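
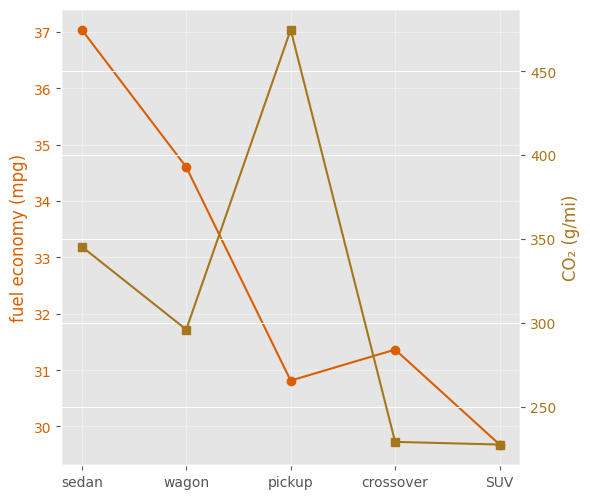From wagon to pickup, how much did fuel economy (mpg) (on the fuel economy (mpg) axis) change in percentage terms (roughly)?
wagon ≈ 35, pickup ≈ 31; (31 − 35) / 35 ≈ -11.4%.

≈ -11.4%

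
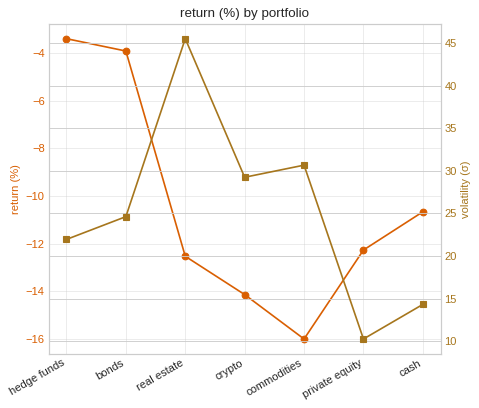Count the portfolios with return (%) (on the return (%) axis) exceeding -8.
Above -8: hedge funds, bonds.

2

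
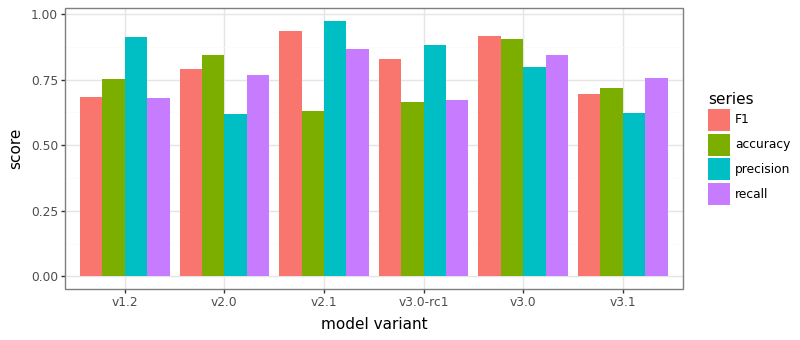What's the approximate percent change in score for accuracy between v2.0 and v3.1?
v2.0 ≈ 0.8, v3.1 ≈ 0.7; (0.7 − 0.8) / 0.8 ≈ -12.5%.

≈ -12.5%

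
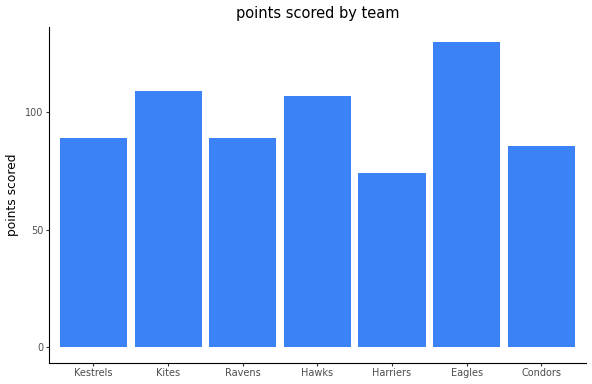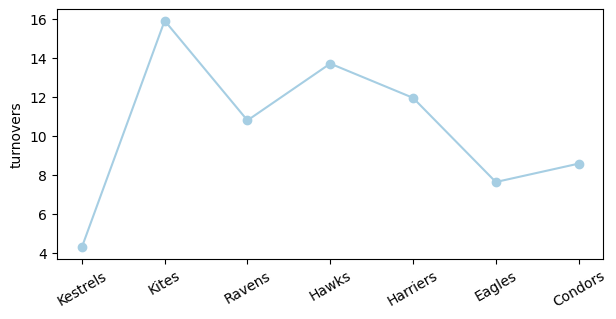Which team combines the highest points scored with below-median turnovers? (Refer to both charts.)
Eagles

Chart 2 median turnovers ≈ 10; below-median teams: Kestrels, Eagles, Condors. Among those, Eagles has the highest points scored (≈ 120).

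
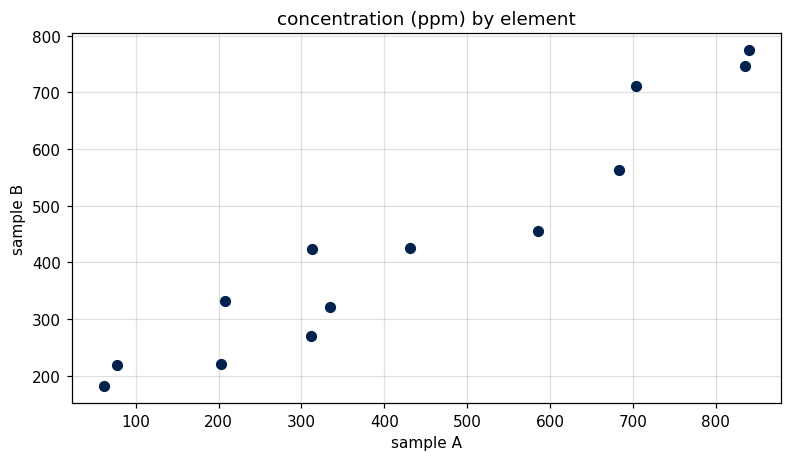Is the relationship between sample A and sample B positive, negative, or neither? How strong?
Points are positively correlated; strong (|r| ≈ 1.0).

positive, strong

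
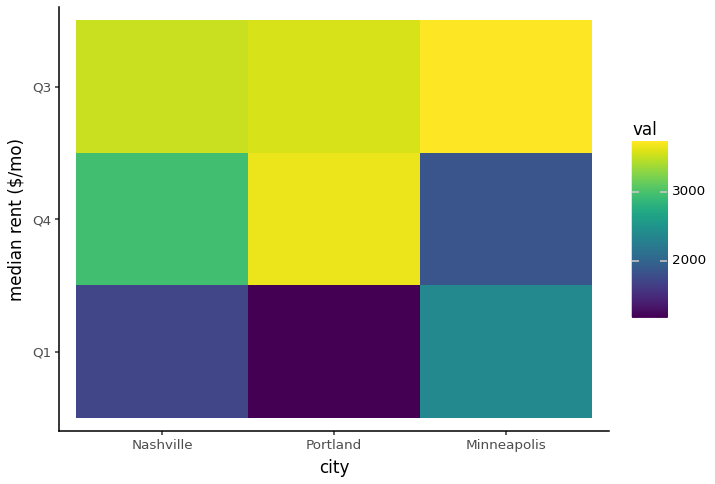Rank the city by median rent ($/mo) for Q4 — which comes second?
Nashville

Top 3 for Q4: Portland ≈ 3500, Nashville ≈ 3000, Minneapolis ≈ 2000.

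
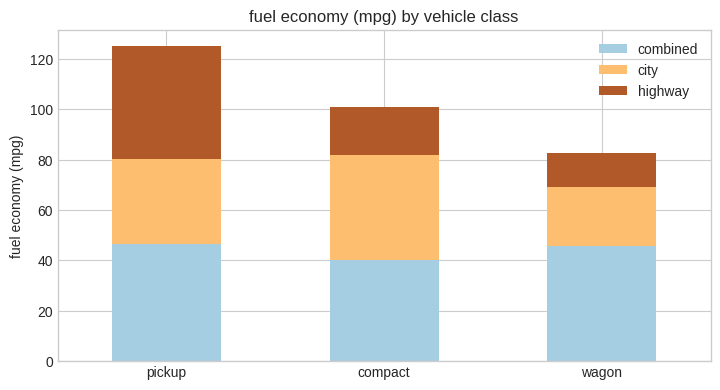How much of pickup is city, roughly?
city top ≈ 80, bottom ≈ 40; segment ≈ 40.

≈ 40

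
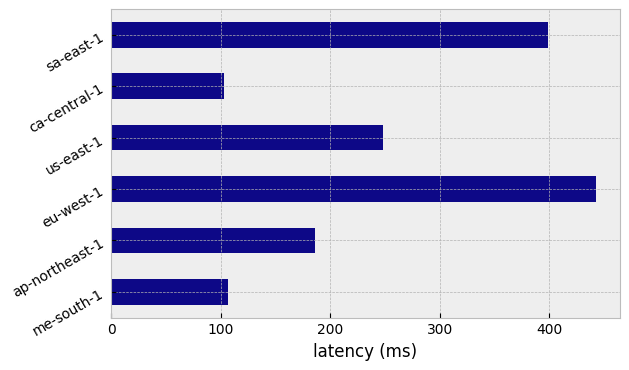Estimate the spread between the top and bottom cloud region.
Max eu-west-1 ≈ 450, min ca-central-1 ≈ 100; range ≈ 350.

≈ 350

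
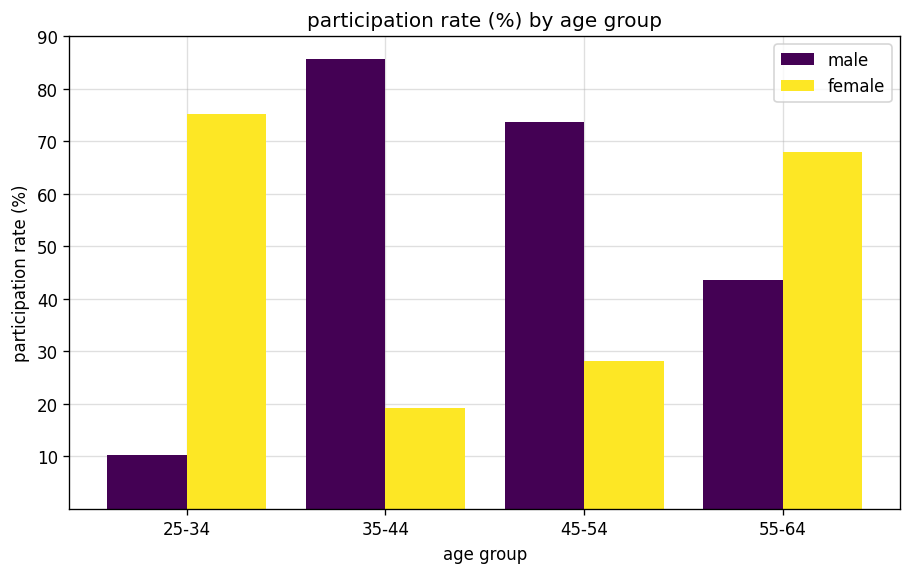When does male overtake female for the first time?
25-34: male ≈ 10 vs female ≈ 80 (not yet); 35-44: male ≈ 90 vs female ≈ 20 (first crossover).

35-44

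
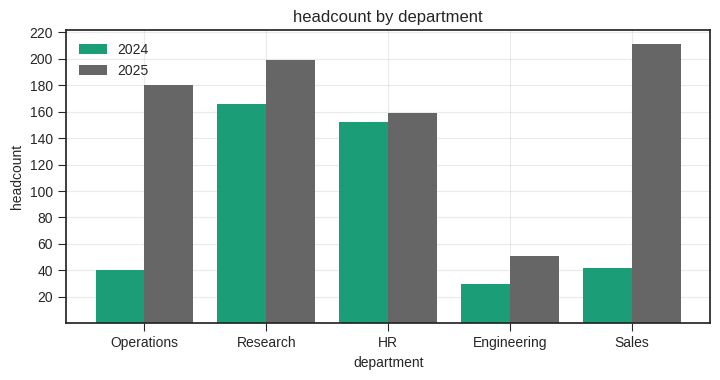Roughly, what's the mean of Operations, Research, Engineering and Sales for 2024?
(40 + 160 + 40 + 40) / 4 ≈ 70.

≈ 70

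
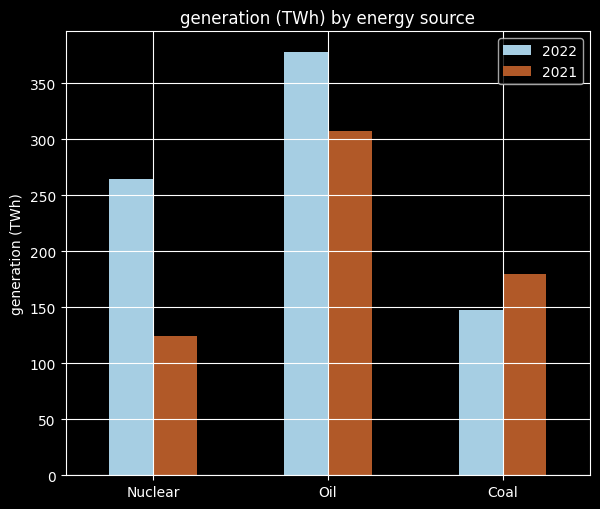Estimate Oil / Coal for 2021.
Oil ≈ 300, Coal ≈ 200; 300/200 ≈ 1.5.

≈ 1.5×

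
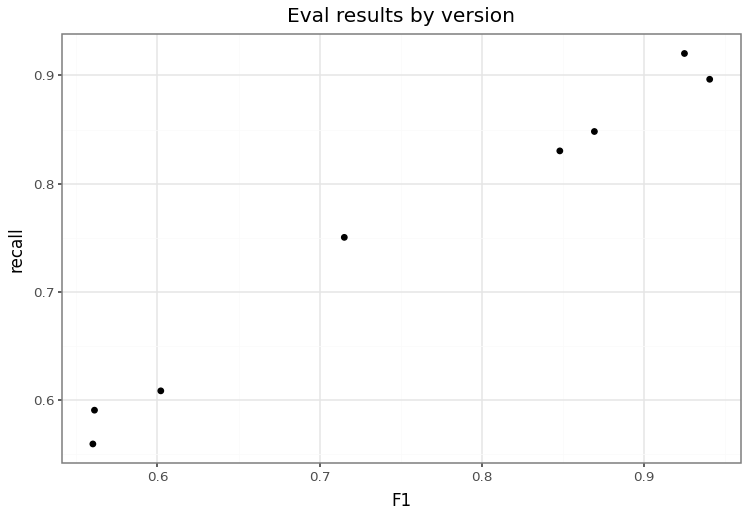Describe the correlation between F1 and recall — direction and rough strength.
Points are positively correlated; strong (|r| ≈ 1.0).

positive, strong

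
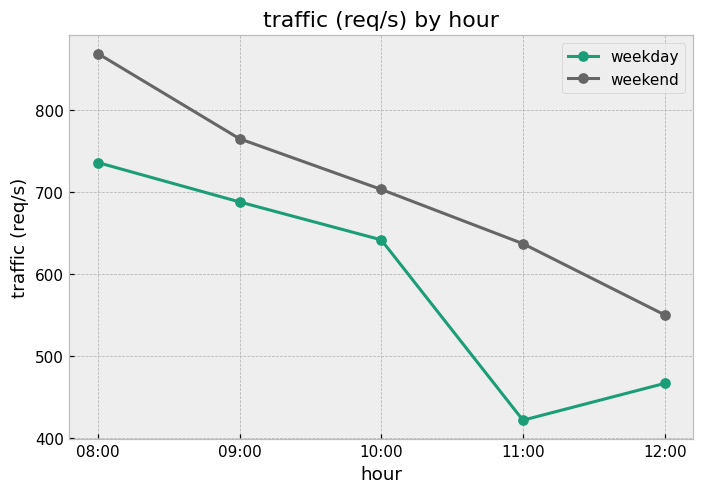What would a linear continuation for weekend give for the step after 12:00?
≈ 475

Last three: 700, 650, 550 → slope ≈ -75/step → next ≈ 475.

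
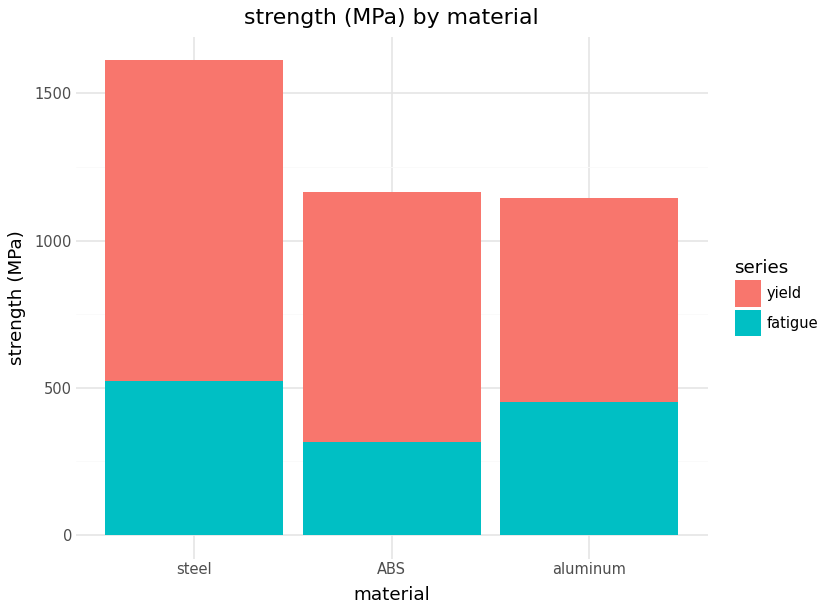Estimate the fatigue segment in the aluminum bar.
≈ 400

fatigue top ≈ 400, bottom ≈ 0; segment ≈ 400.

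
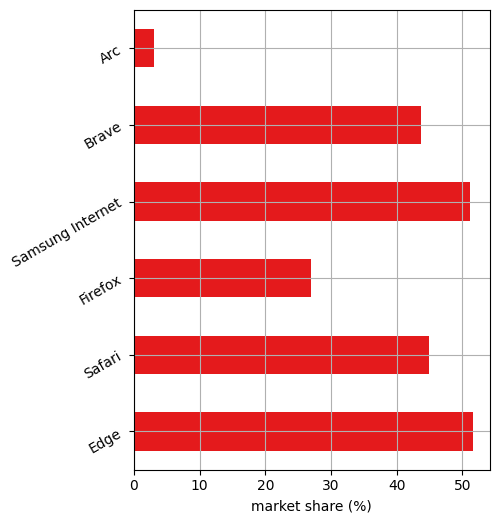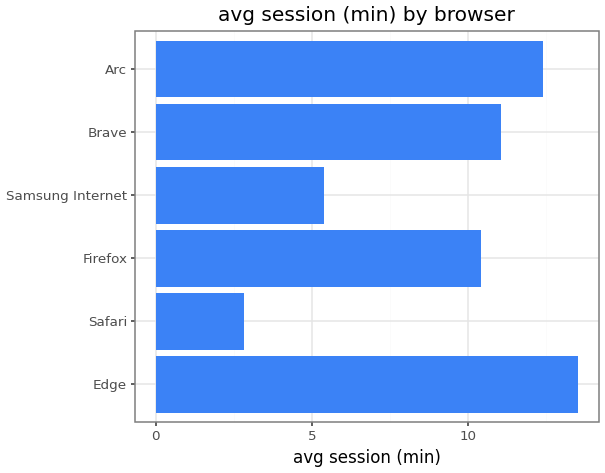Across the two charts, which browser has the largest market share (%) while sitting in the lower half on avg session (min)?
Chart 2 median avg session (min) ≈ 10; below-median browsers: Safari, Firefox, Samsung Internet. Among those, Samsung Internet has the highest market share (%) (≈ 50).

Samsung Internet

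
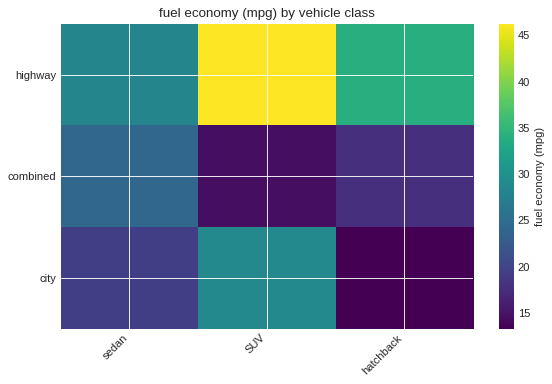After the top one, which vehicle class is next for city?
Top 3 for city: SUV ≈ 30, sedan ≈ 20, hatchback ≈ 15.

sedan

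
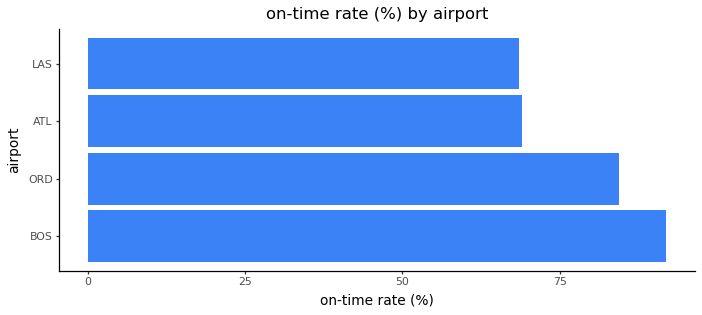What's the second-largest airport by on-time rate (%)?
Top 3: BOS ≈ 90, ORD ≈ 80, ATL ≈ 70.

ORD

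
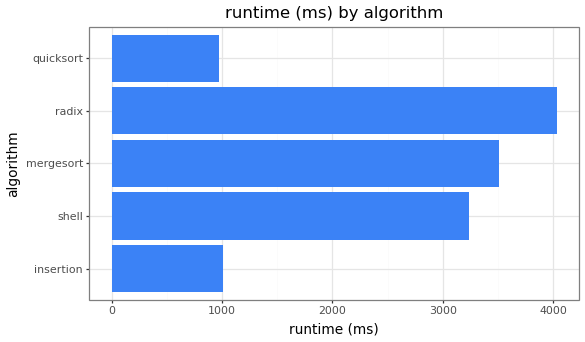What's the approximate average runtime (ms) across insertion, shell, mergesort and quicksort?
≈ 2125

(1000 + 3000 + 3500 + 1000) / 4 ≈ 2125.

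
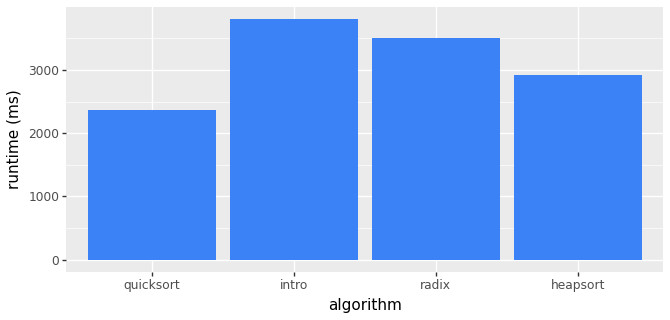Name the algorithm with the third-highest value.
heapsort

Top 4: intro ≈ 4000, radix ≈ 3500, heapsort ≈ 3000, quicksort ≈ 2500.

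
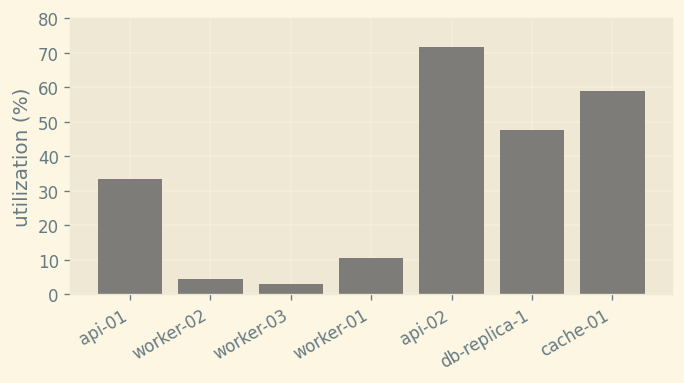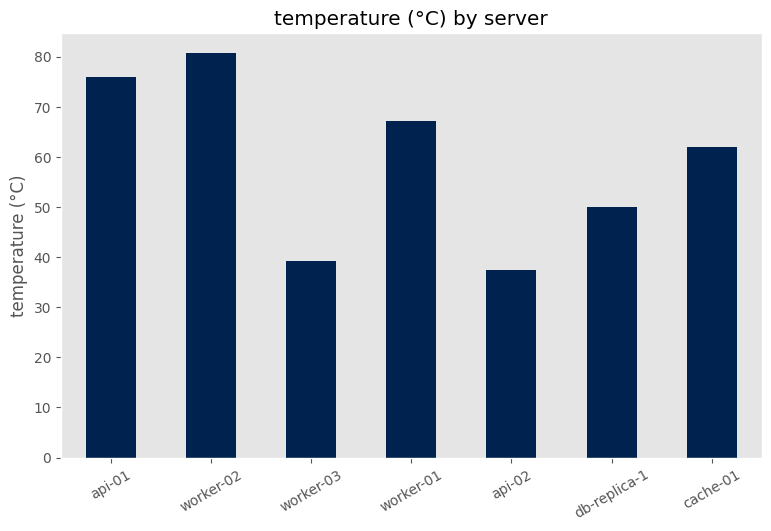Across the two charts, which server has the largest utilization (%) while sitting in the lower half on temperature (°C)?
api-02

Chart 2 median temperature (°C) ≈ 60; below-median servers: worker-03, api-02, db-replica-1. Among those, api-02 has the highest utilization (%) (≈ 70).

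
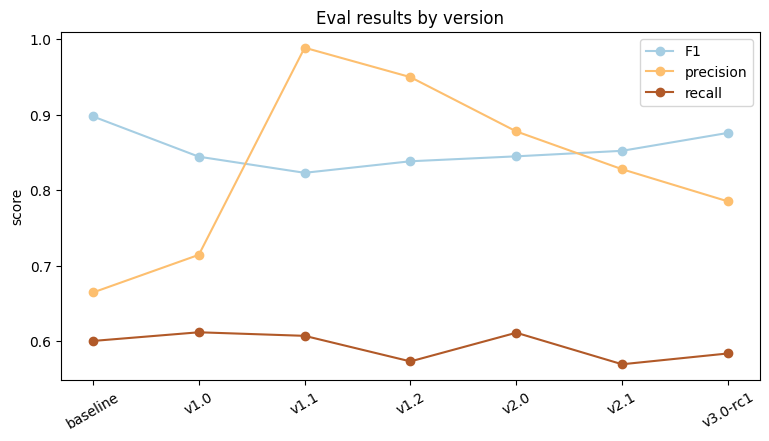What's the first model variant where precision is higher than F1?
v1.0: precision ≈ 0.70 vs F1 ≈ 0.85 (not yet); v1.1: precision ≈ 1.00 vs F1 ≈ 0.80 (first crossover).

v1.1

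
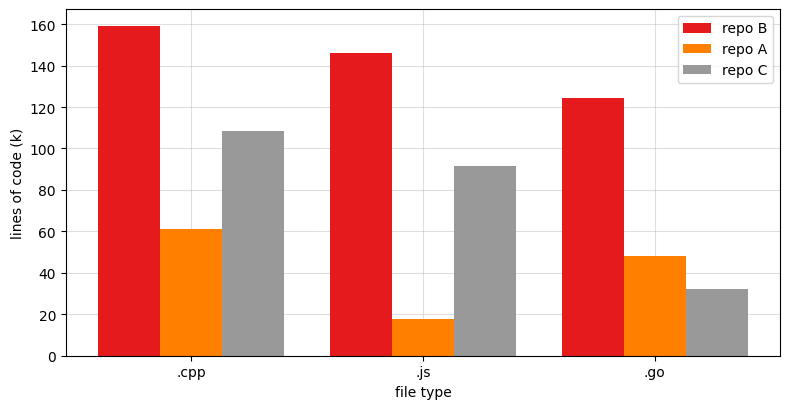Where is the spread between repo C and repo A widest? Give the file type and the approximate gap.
.js, ≈ 80 k

.js: repo C ≈ 100, repo A ≈ 20 → gap ≈ 80. Next-largest (.cpp) is only ≈ 40.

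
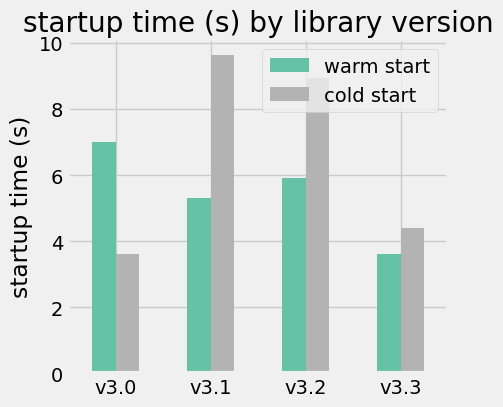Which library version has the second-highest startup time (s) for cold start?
Top 3 for cold start: v3.1 ≈ 10, v3.2 ≈ 9, v3.3 ≈ 4.

v3.2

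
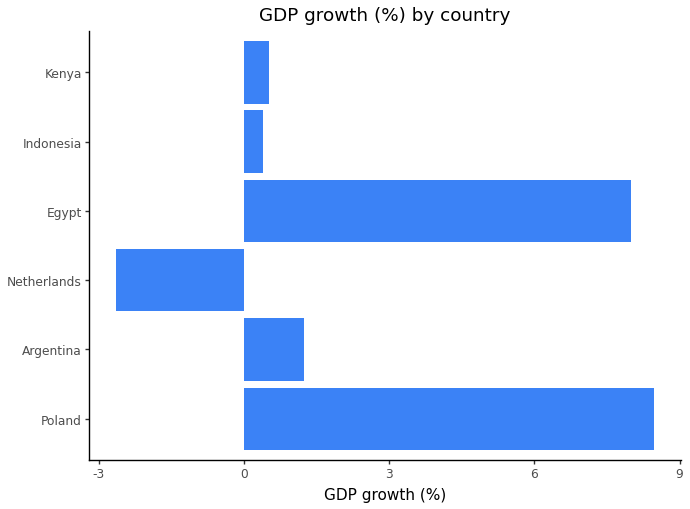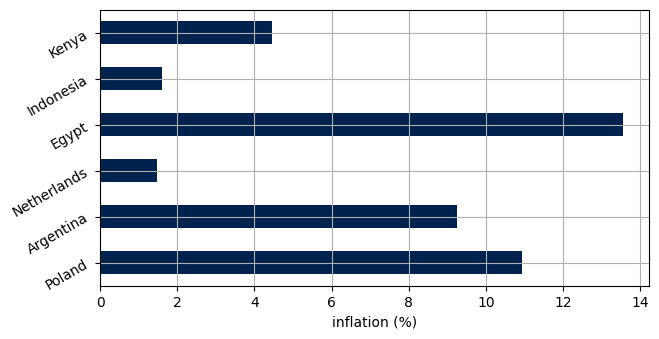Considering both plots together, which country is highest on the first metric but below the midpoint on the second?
Kenya

Chart 2 median inflation (%) ≈ 6; below-median countries: Netherlands, Indonesia, Kenya. Among those, Kenya has the highest GDP growth (%) (≈ 1).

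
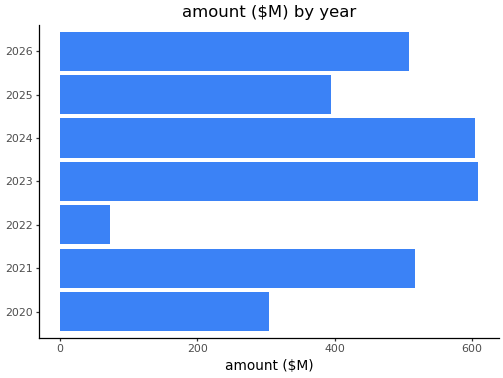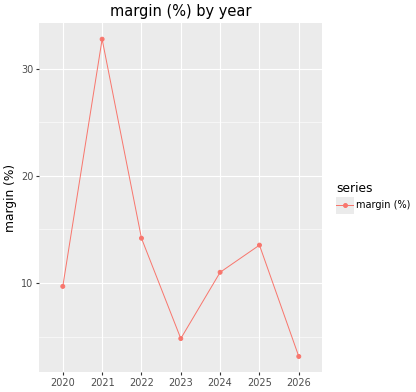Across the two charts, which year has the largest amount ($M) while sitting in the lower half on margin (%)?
2023

Chart 2 median margin (%) ≈ 10; below-median years: 2020, 2023, 2026. Among those, 2023 has the highest amount ($M) (≈ 600).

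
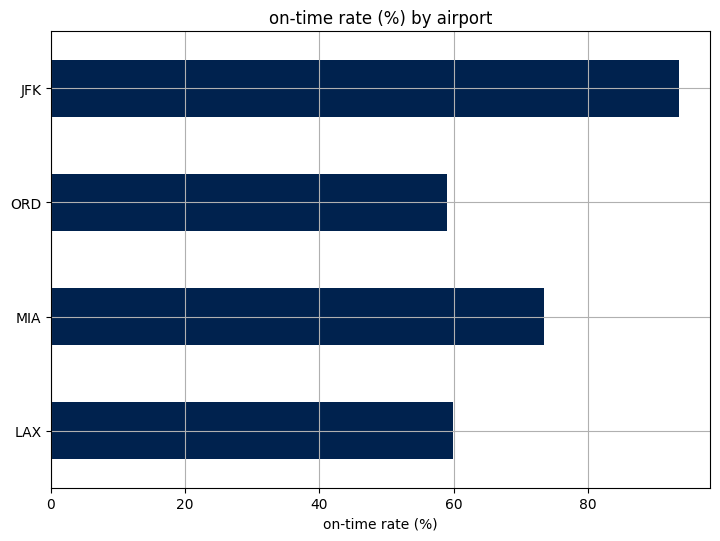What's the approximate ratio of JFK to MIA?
JFK ≈ 90, MIA ≈ 70; 90/70 ≈ 1.29.

≈ 1.29×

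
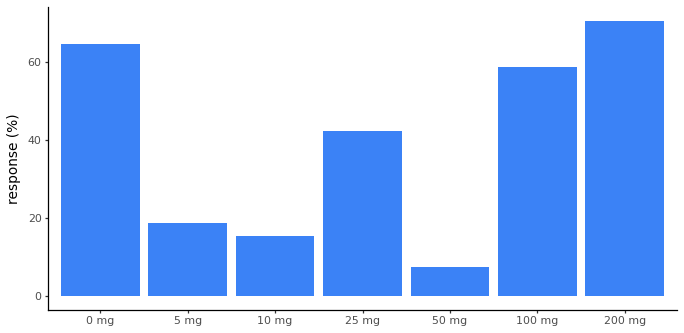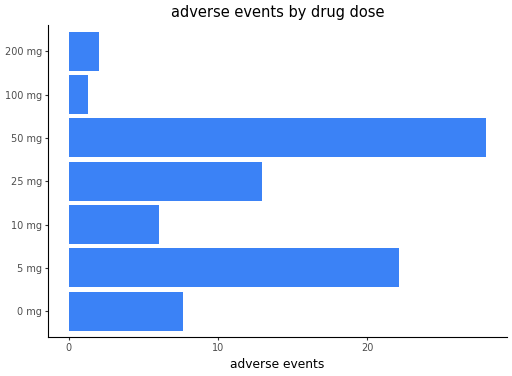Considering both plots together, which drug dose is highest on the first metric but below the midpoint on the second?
200 mg

Chart 2 median adverse events ≈ 10; below-median drug doses: 10 mg, 100 mg, 200 mg. Among those, 200 mg has the highest response (%) (≈ 70).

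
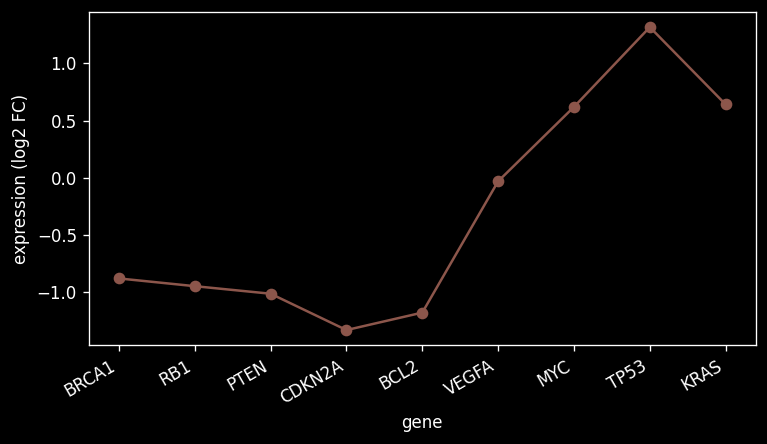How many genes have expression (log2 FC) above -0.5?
4

Above -0.5: VEGFA, MYC, TP53, KRAS.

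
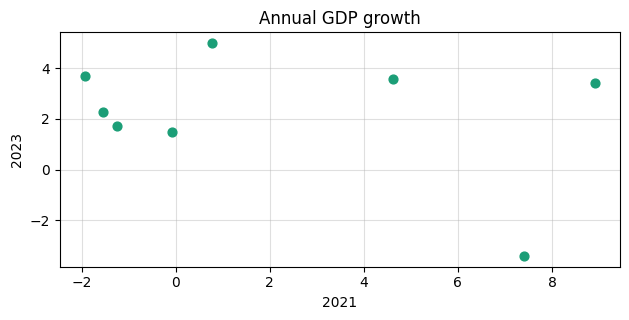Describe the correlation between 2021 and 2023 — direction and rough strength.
negative, weak

Points are negatively correlated; weak (|r| ≈ 0.3).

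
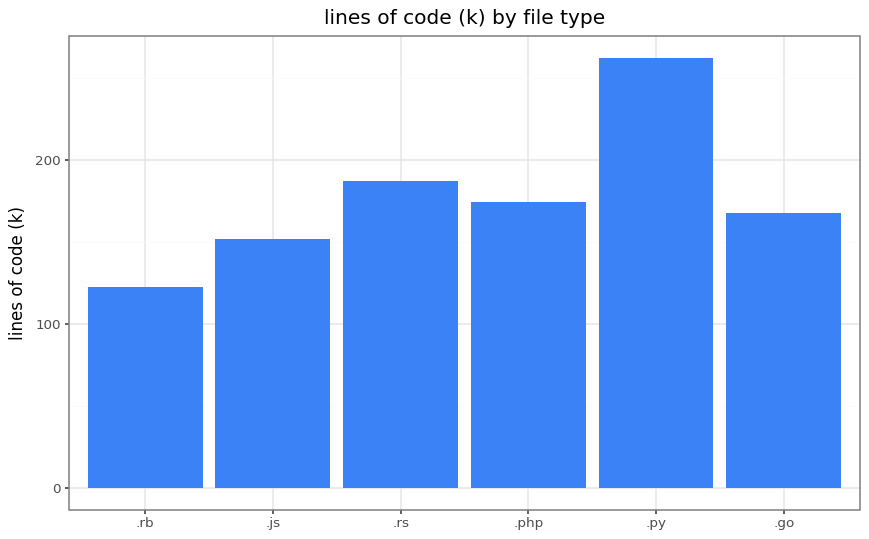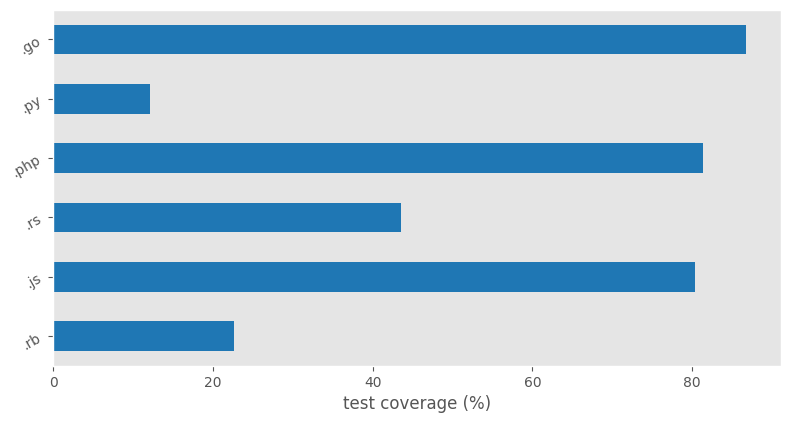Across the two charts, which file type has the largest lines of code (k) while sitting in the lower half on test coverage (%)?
Chart 2 median test coverage (%) ≈ 60; below-median file types: .rb, .rs, .py. Among those, .py has the highest lines of code (k) (≈ 275).

.py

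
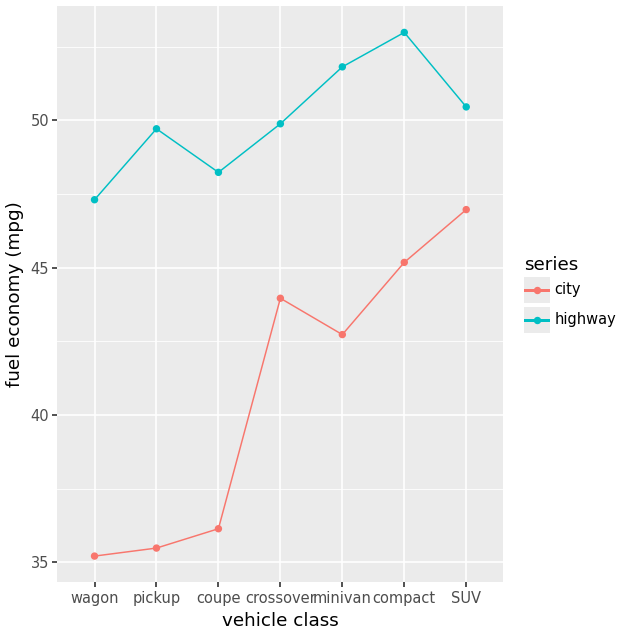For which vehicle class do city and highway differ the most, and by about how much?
pickup, ≈ 14 mpg

pickup: city ≈ 36, highway ≈ 50 → gap ≈ 14. Next-largest (coupe) is only ≈ 12.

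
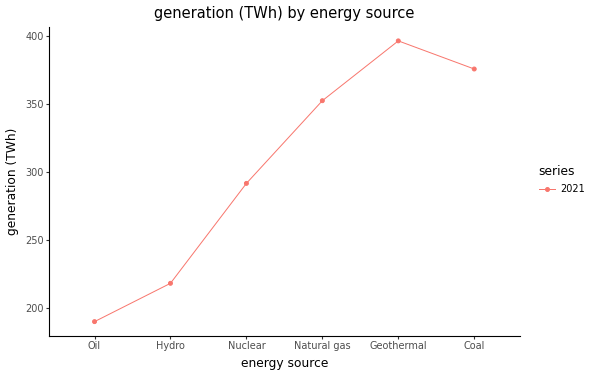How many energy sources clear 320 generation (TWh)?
3

Above 320: Natural gas, Geothermal, Coal.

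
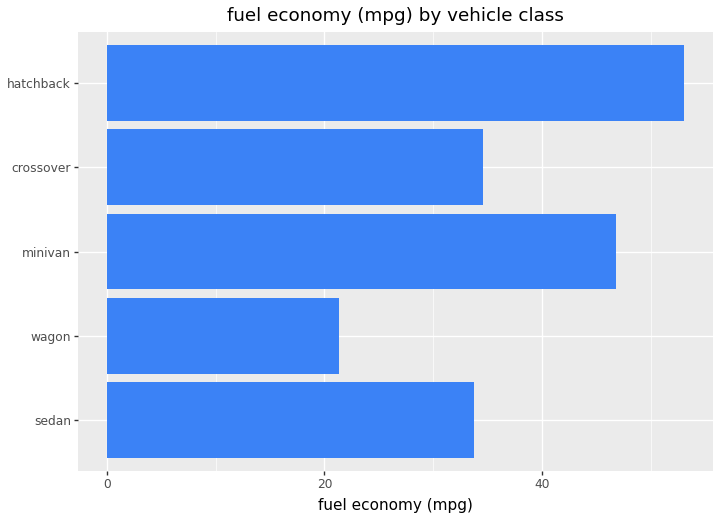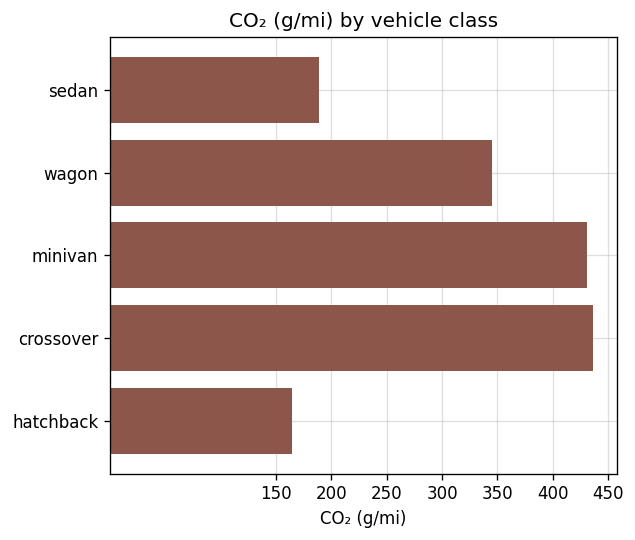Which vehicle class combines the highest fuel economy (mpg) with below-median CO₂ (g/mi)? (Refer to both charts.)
Chart 2 median CO₂ (g/mi) ≈ 350; below-median vehicle classes: sedan, hatchback. Among those, hatchback has the highest fuel economy (mpg) (≈ 55).

hatchback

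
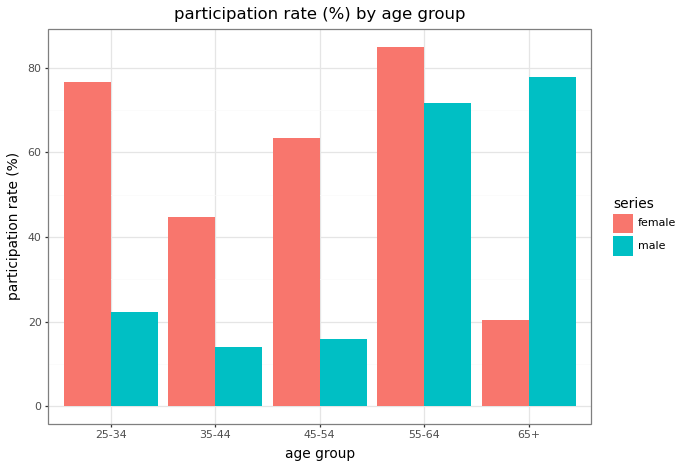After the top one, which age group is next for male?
Top 3 for male: 65+ ≈ 80, 55-64 ≈ 70, 25-34 ≈ 20.

55-64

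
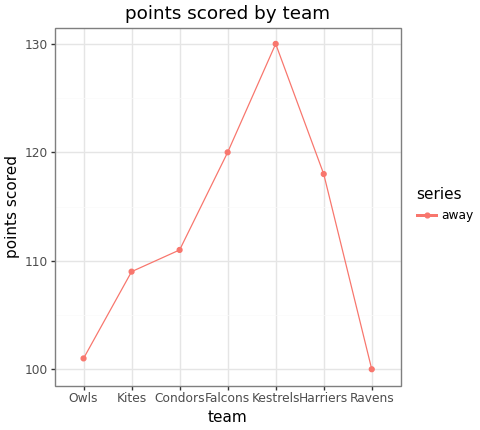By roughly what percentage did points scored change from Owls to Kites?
≈ +10%

Owls ≈ 100, Kites ≈ 110; (110 − 100) / 100 ≈ +10%.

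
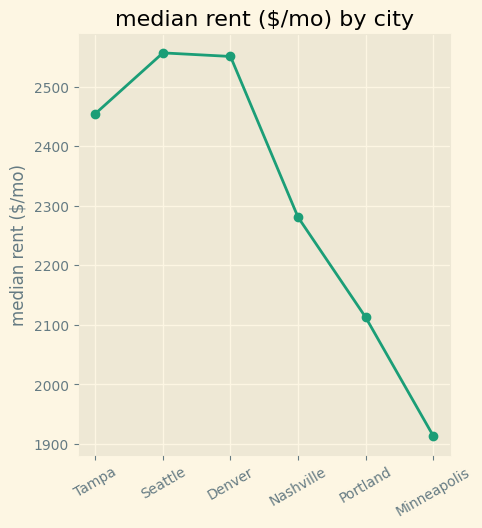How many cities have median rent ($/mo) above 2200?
Above 2200: Tampa, Seattle, Denver, Nashville.

4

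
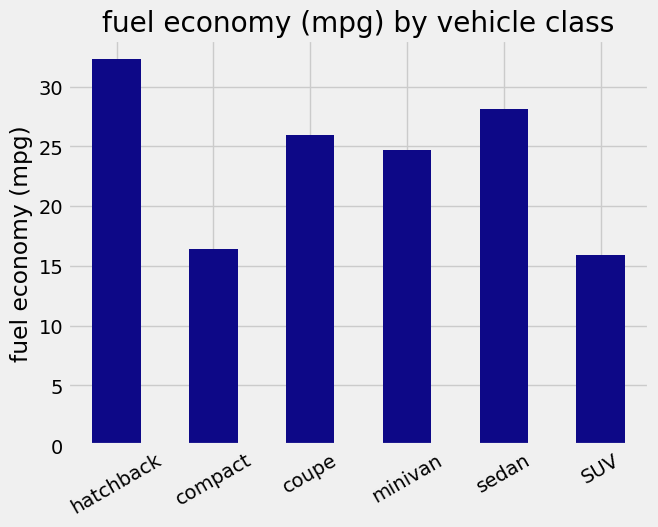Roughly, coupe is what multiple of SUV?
coupe ≈ 25, SUV ≈ 15; 25/15 ≈ 1.67.

≈ 1.67×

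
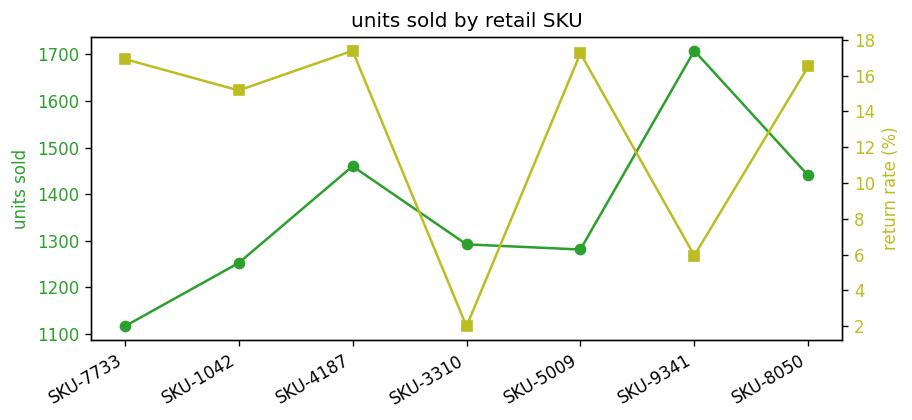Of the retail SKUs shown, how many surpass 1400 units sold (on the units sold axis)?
Above 1400: SKU-4187, SKU-9341, SKU-8050.

3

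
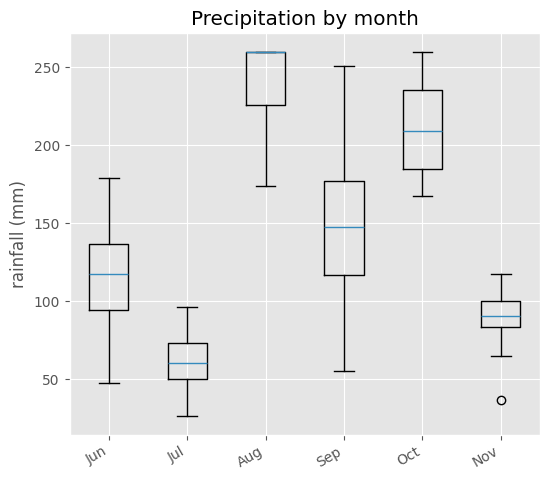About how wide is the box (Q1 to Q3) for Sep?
Q3 ≈ 180, Q1 ≈ 120; IQR ≈ 60.

≈ 60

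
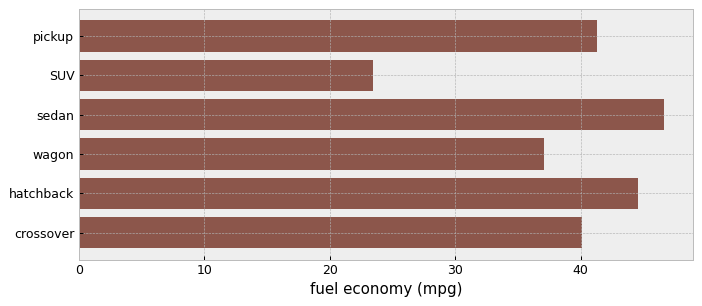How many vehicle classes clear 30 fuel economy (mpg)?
Above 30: pickup, sedan, wagon, hatchback, crossover.

5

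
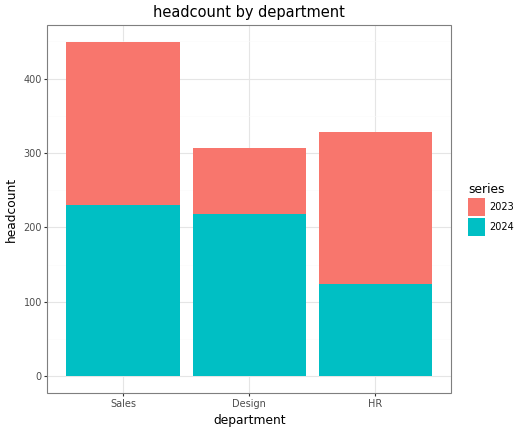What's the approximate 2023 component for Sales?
2023 top ≈ 450, bottom ≈ 250; segment ≈ 200.

≈ 200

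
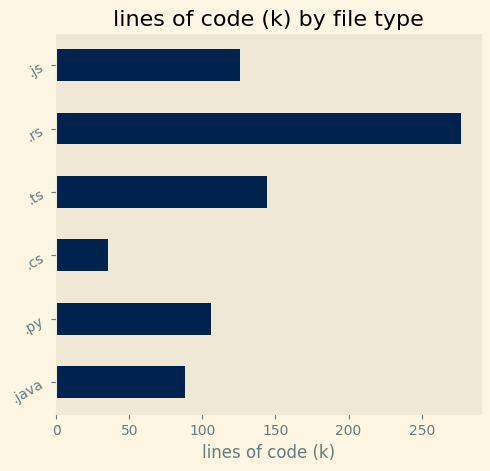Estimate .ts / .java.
.ts ≈ 150, .java ≈ 100; 150/100 ≈ 1.5.

≈ 1.5×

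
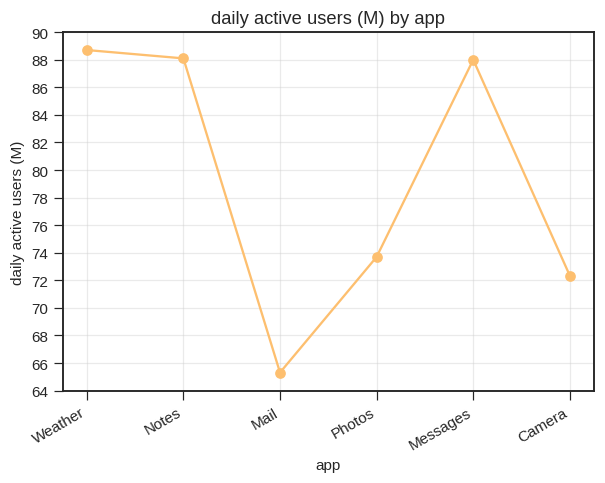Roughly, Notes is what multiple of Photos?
≈ 1.19×

Notes ≈ 88, Photos ≈ 74; 88/74 ≈ 1.19.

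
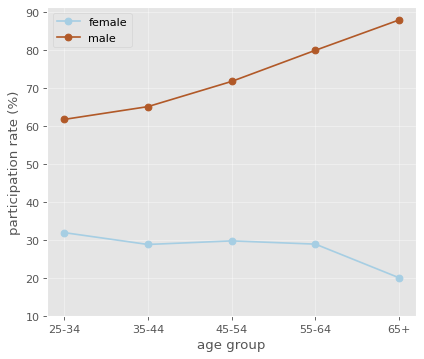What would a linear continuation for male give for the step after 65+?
≈ 100

Last three: 70, 80, 90 → slope ≈ 10/step → next ≈ 100.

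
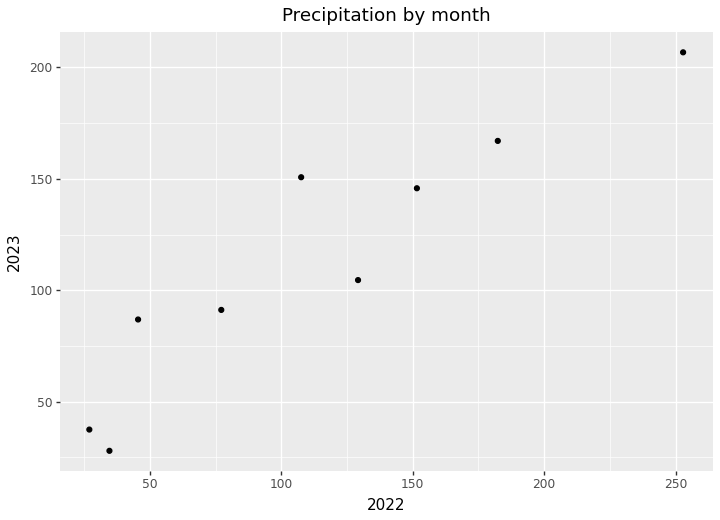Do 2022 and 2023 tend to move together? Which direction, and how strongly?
positive, strong

Points are positively correlated; strong (|r| ≈ 0.9).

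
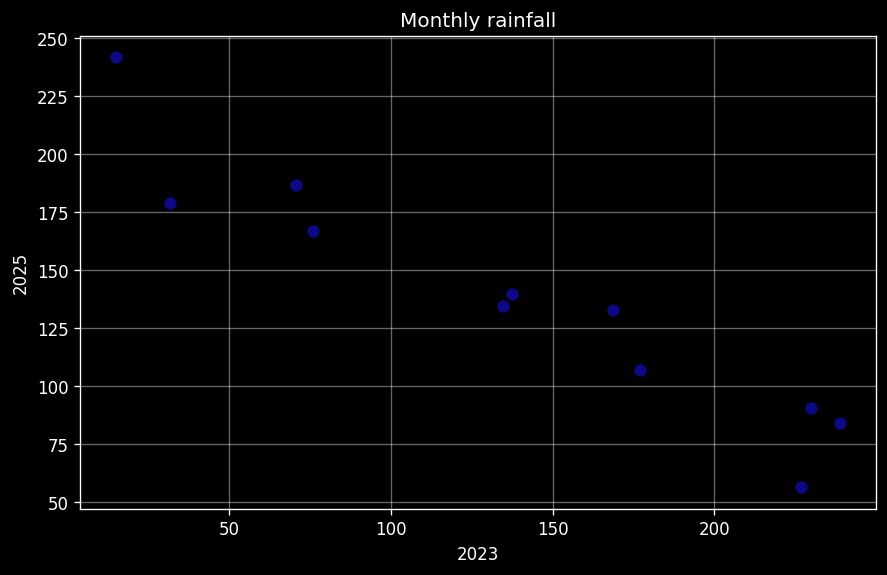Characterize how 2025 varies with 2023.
negative, strong

Points are negatively correlated; strong (|r| ≈ 1.0).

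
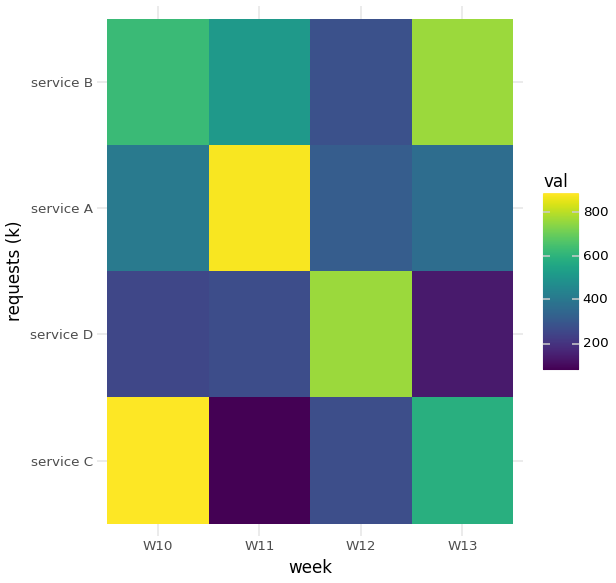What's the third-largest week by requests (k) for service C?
W12

Top 4 for service C: W10 ≈ 900, W13 ≈ 600, W12 ≈ 300, W11 ≈ 100.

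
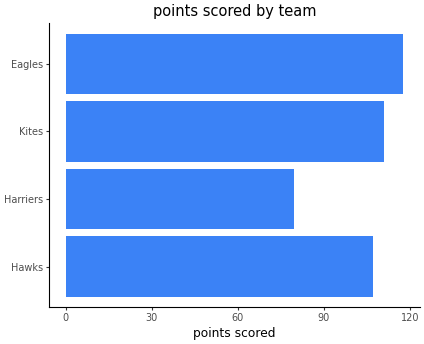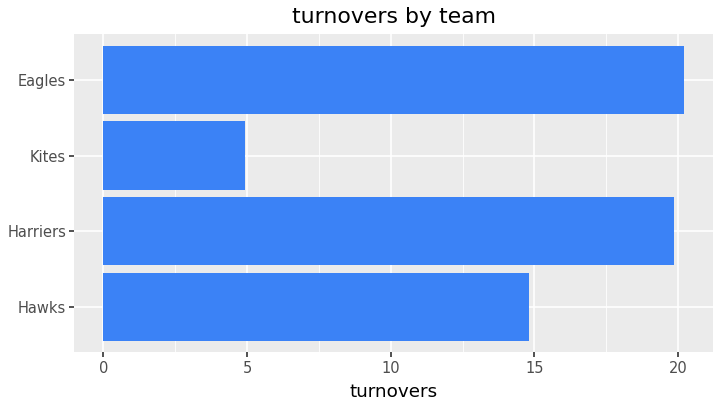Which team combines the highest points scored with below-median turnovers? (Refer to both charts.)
Chart 2 median turnovers ≈ 18; below-median teams: Hawks, Kites. Among those, Kites has the highest points scored (≈ 120).

Kites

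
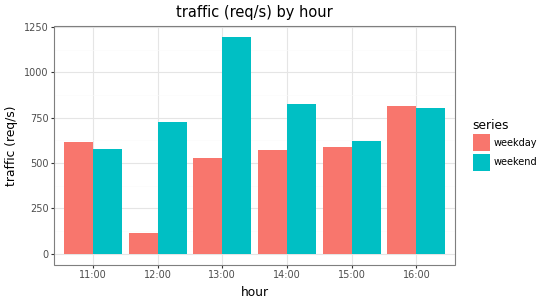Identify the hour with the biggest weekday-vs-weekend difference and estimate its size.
13:00: weekday ≈ 500, weekend ≈ 1200 → gap ≈ 700. Next-largest (12:00) is only ≈ 600.

13:00, ≈ 700 req/s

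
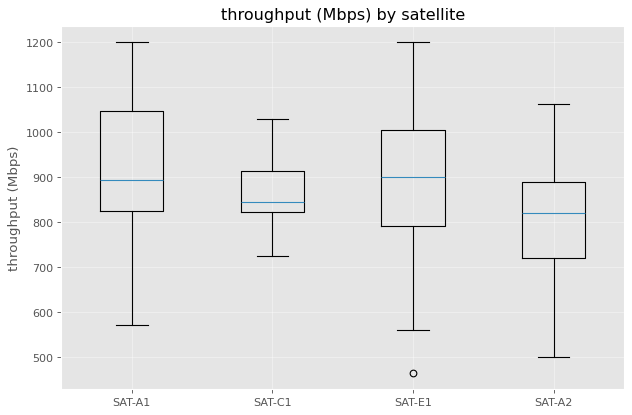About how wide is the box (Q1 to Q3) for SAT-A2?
≈ 160

Q3 ≈ 880, Q1 ≈ 720; IQR ≈ 160.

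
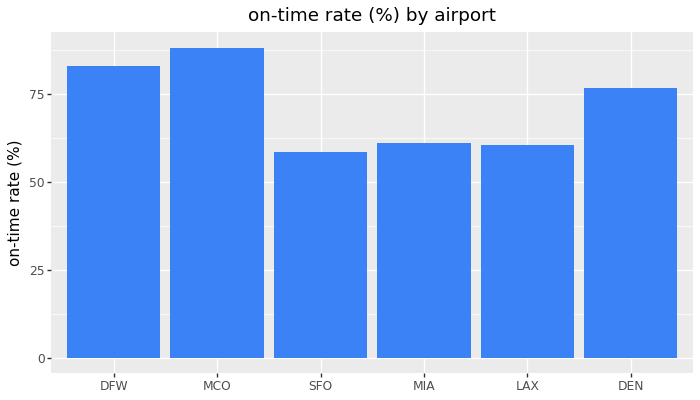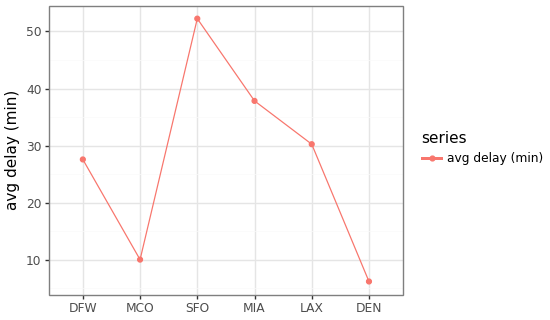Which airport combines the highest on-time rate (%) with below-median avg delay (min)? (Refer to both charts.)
MCO

Chart 2 median avg delay (min) ≈ 30; below-median airports: DFW, MCO, DEN. Among those, MCO has the highest on-time rate (%) (≈ 90).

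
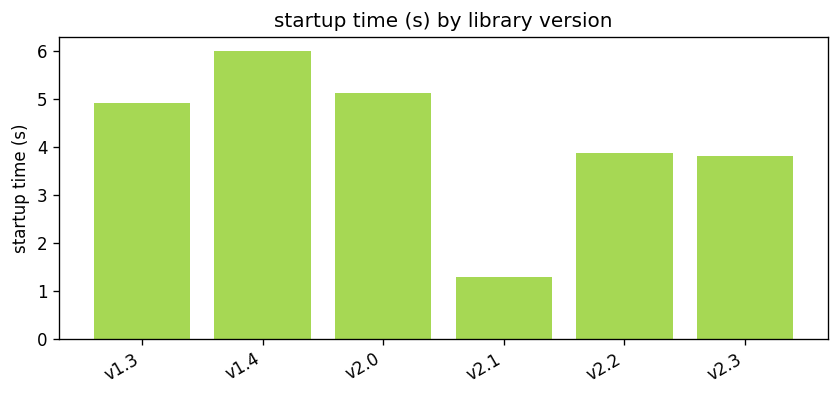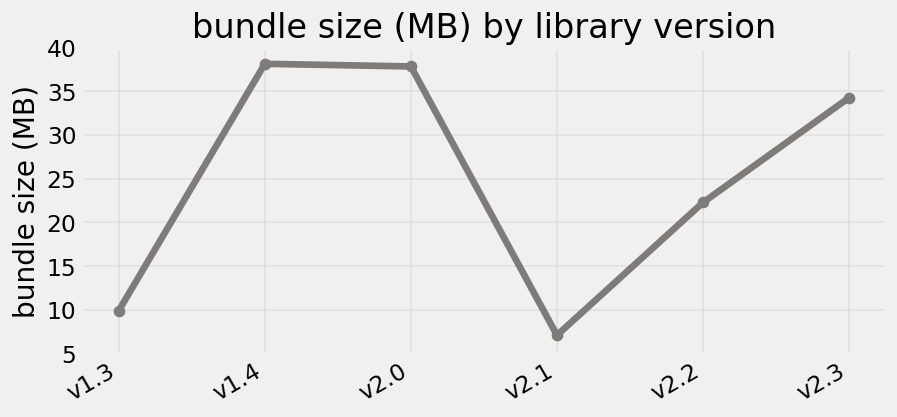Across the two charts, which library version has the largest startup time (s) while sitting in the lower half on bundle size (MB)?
Chart 2 median bundle size (MB) ≈ 30; below-median library versions: v1.3, v2.1, v2.2. Among those, v1.3 has the highest startup time (s) (≈ 5).

v1.3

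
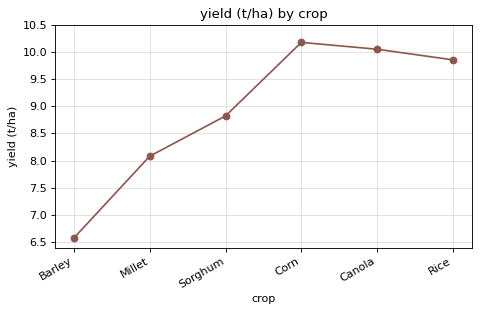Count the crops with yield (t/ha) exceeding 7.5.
Above 7.5: Millet, Sorghum, Corn, Canola, Rice.

5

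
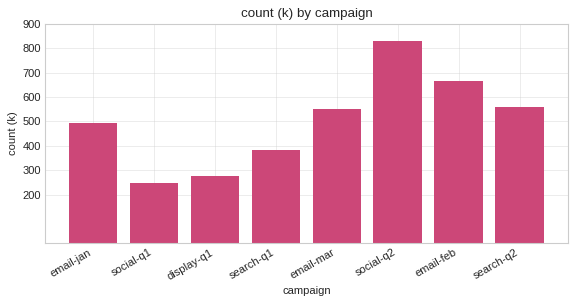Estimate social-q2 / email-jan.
social-q2 ≈ 800, email-jan ≈ 500; 800/500 ≈ 1.6.

≈ 1.6×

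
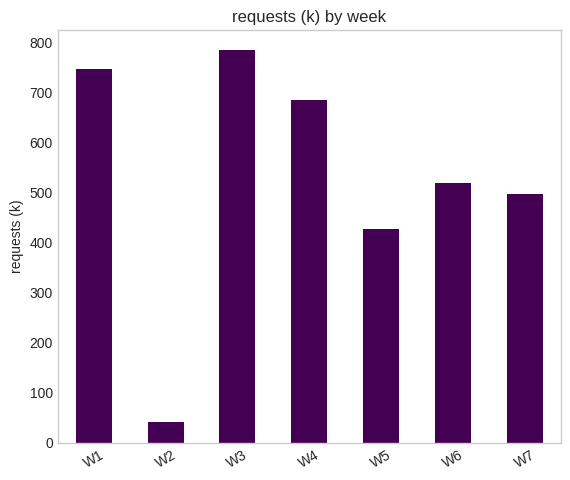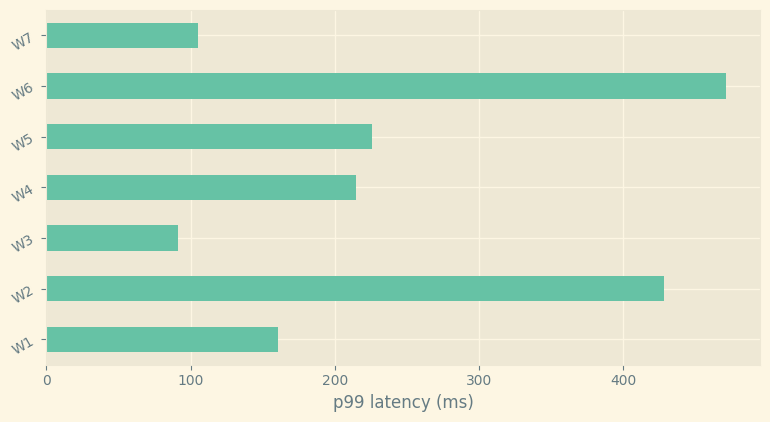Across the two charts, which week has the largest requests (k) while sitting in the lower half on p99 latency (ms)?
W3

Chart 2 median p99 latency (ms) ≈ 200; below-median weeks: W1, W3, W7. Among those, W3 has the highest requests (k) (≈ 800).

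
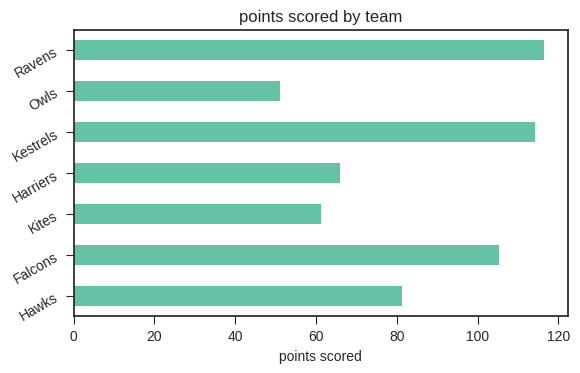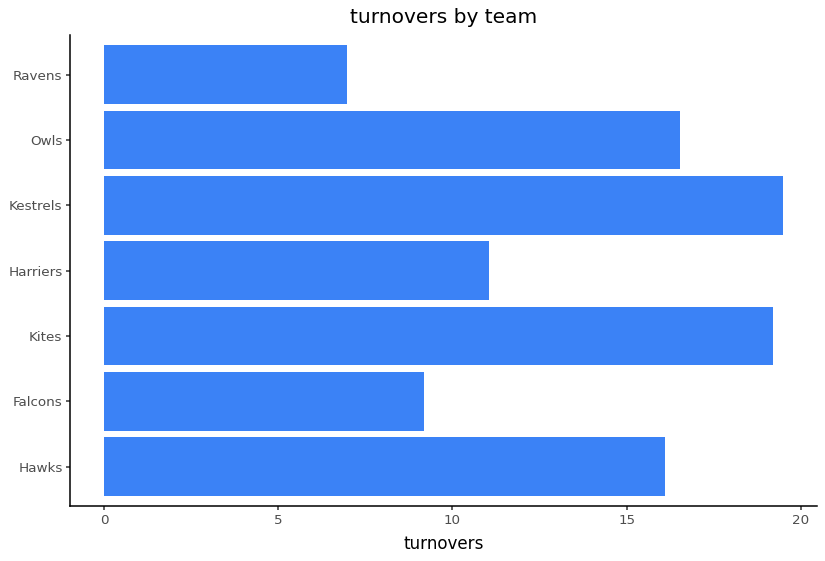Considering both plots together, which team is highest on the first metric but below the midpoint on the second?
Chart 2 median turnovers ≈ 16; below-median teams: Falcons, Harriers, Ravens. Among those, Ravens has the highest points scored (≈ 120).

Ravens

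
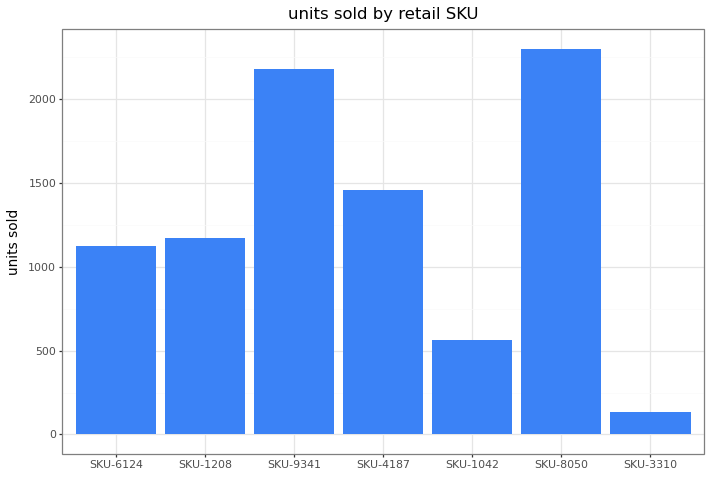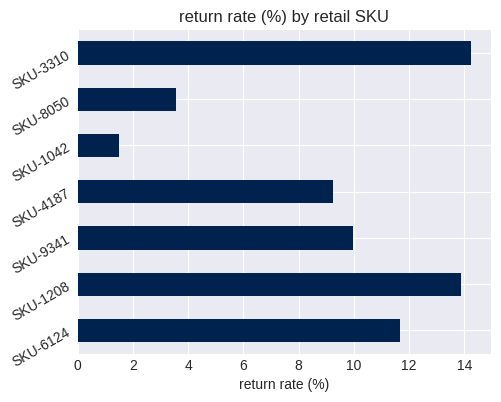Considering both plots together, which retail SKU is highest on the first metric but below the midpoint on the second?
Chart 2 median return rate (%) ≈ 10; below-median retail SKUs: SKU-4187, SKU-1042, SKU-8050. Among those, SKU-8050 has the highest units sold (≈ 2500).

SKU-8050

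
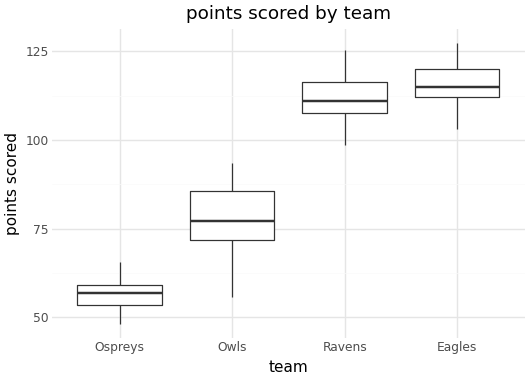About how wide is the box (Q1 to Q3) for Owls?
≈ 15

Q3 ≈ 85, Q1 ≈ 70; IQR ≈ 15.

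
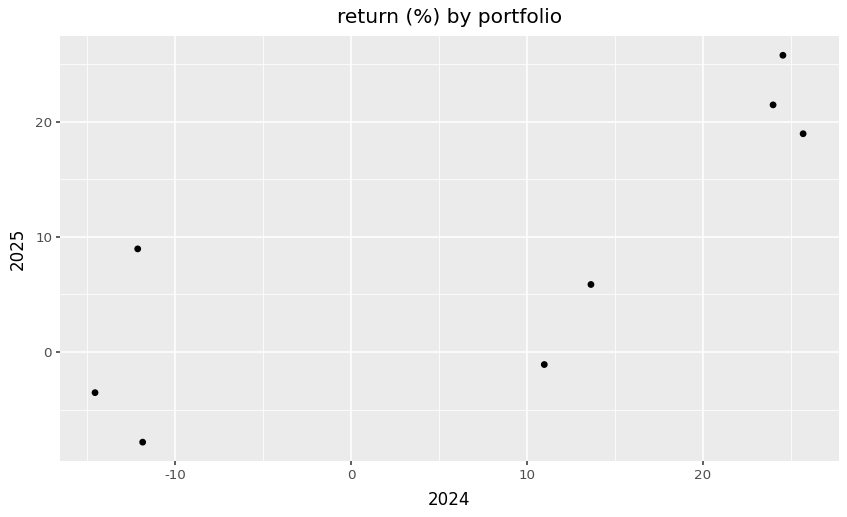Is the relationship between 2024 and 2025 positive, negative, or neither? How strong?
Points are positively correlated; strong (|r| ≈ 0.8).

positive, strong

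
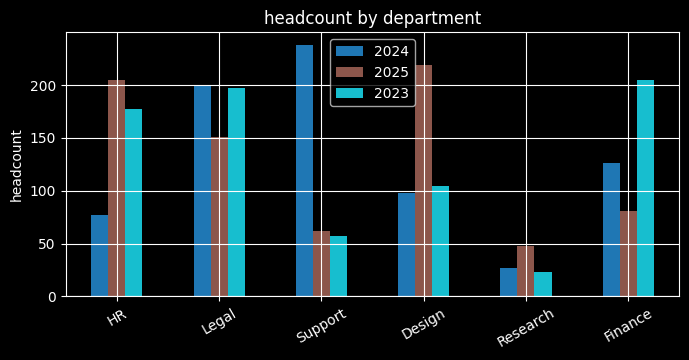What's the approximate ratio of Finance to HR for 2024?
≈ 1.5×

Finance ≈ 120, HR ≈ 80; 120/80 ≈ 1.5.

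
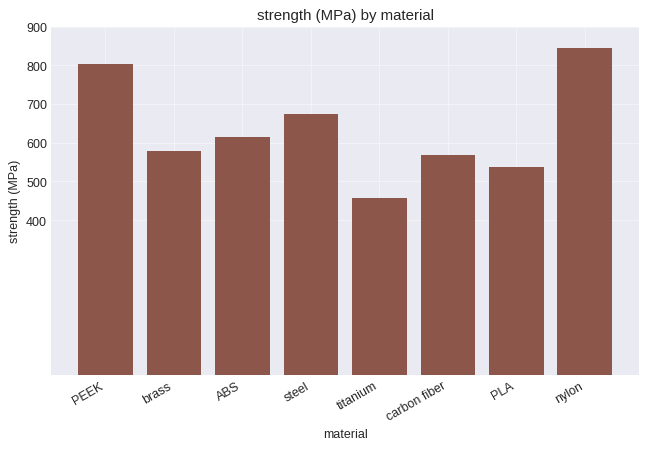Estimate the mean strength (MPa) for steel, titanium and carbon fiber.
(700 + 500 + 600) / 3 ≈ 600.

≈ 600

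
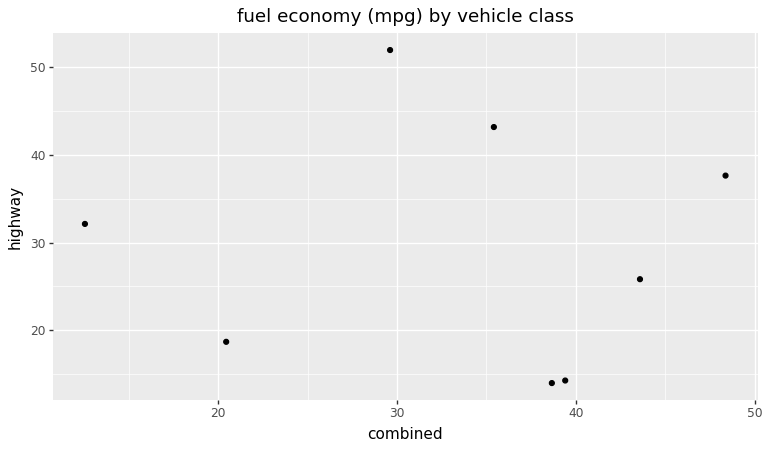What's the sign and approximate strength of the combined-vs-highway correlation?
no clear correlation

Points are roughly uncorrelated; weak (|r| ≈ 0.1).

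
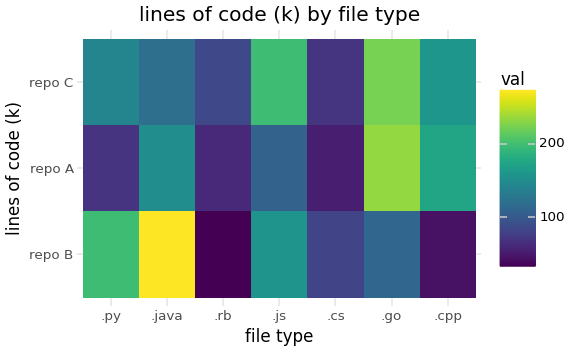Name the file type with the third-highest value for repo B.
Top 4 for repo B: .java ≈ 275, .py ≈ 200, .js ≈ 150, .go ≈ 100.

.js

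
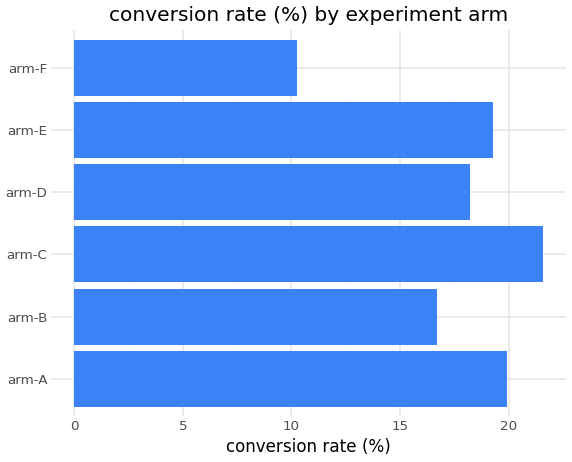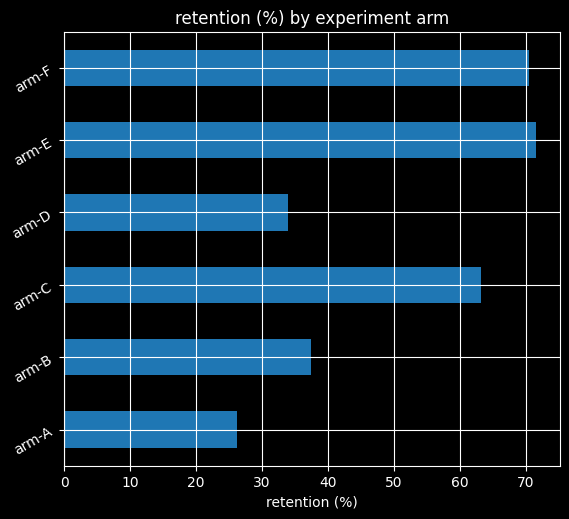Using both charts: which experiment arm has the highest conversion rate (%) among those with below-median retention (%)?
Chart 2 median retention (%) ≈ 50; below-median experiment arms: arm-A, arm-B, arm-D. Among those, arm-A has the highest conversion rate (%) (≈ 20).

arm-A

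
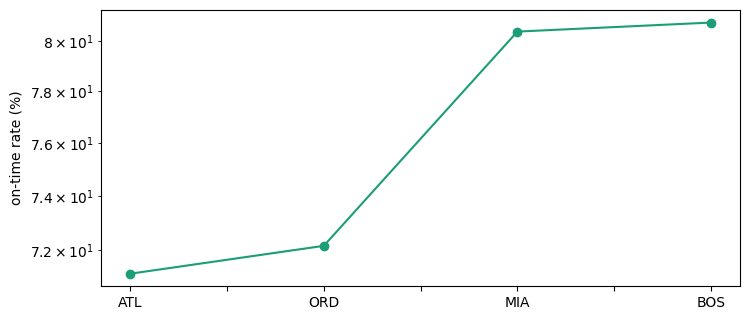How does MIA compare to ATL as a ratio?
≈ 1.13×

MIA ≈ 80, ATL ≈ 71; 80/71 ≈ 1.13.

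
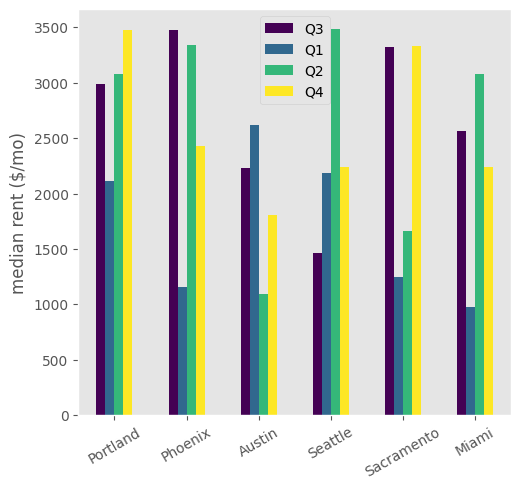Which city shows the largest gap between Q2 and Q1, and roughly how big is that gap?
Phoenix: Q2 ≈ 3500, Q1 ≈ 1000 → gap ≈ 2500. Next-largest (Miami) is only ≈ 2000.

Phoenix, ≈ 2500 $/mo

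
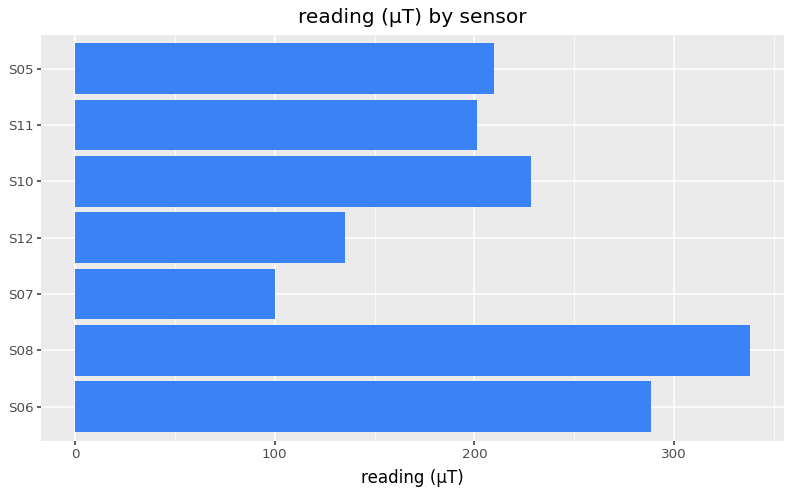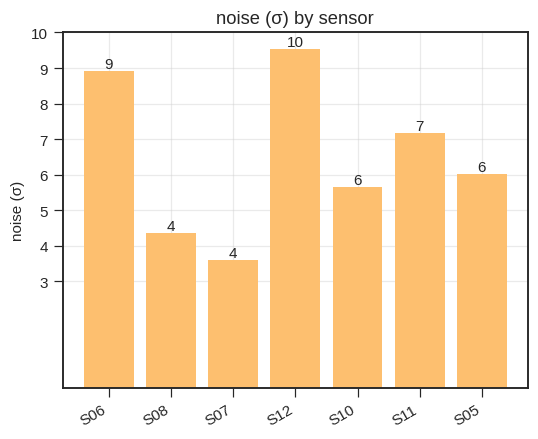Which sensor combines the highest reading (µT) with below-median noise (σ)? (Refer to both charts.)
S08

Chart 2 median noise (σ) ≈ 6; below-median sensors: S08, S07, S10. Among those, S08 has the highest reading (µT) (≈ 350).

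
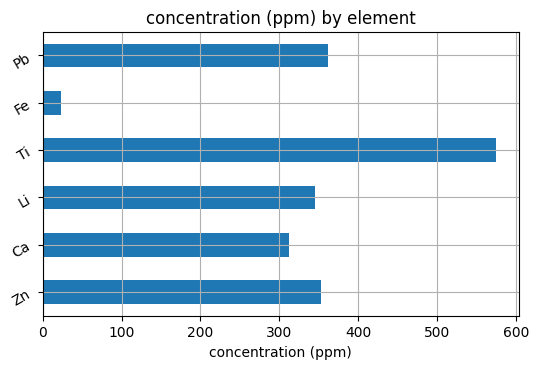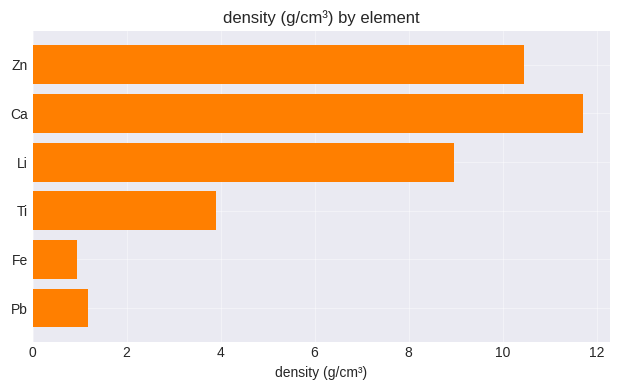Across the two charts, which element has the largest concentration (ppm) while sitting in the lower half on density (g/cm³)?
Chart 2 median density (g/cm³) ≈ 6; below-median elements: Ti, Fe, Pb. Among those, Ti has the highest concentration (ppm) (≈ 600).

Ti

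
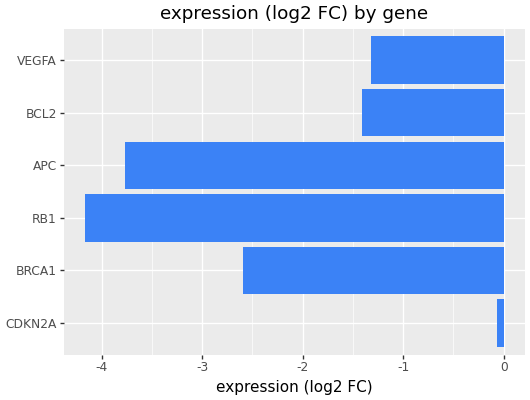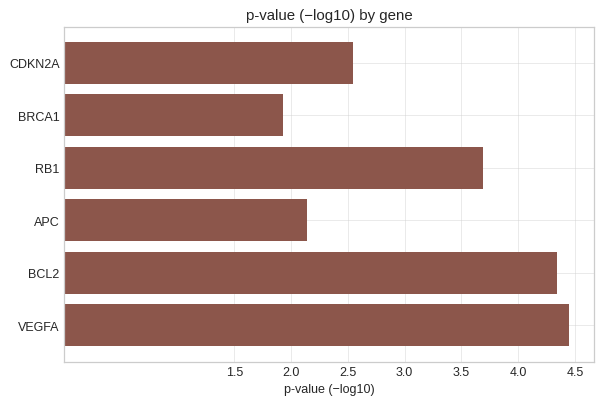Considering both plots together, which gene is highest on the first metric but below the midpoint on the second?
CDKN2A

Chart 2 median p-value (−log10) ≈ 3; below-median genes: CDKN2A, BRCA1, APC. Among those, CDKN2A has the highest expression (log2 FC) (≈ 0).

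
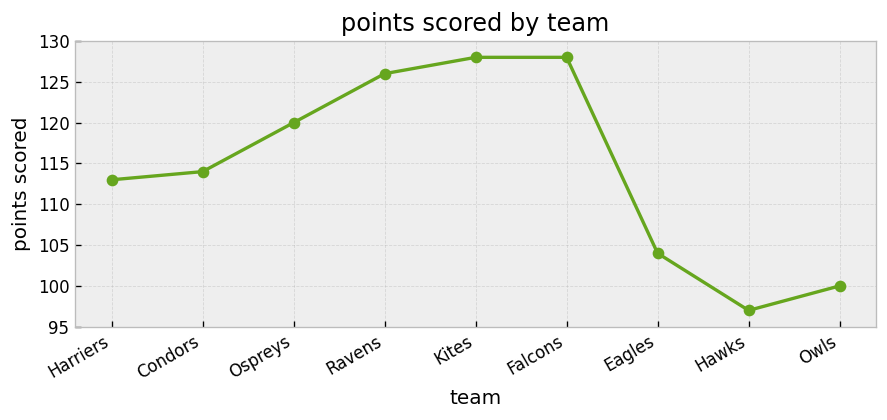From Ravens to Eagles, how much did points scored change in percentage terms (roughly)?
Ravens ≈ 125, Eagles ≈ 105; (105 − 125) / 125 ≈ -16%.

≈ -16%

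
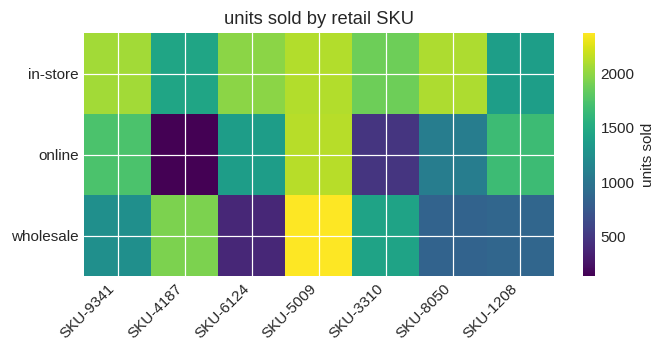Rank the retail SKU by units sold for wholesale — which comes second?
SKU-4187

Top 3 for wholesale: SKU-5009 ≈ 2400, SKU-4187 ≈ 2000, SKU-3310 ≈ 1400.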